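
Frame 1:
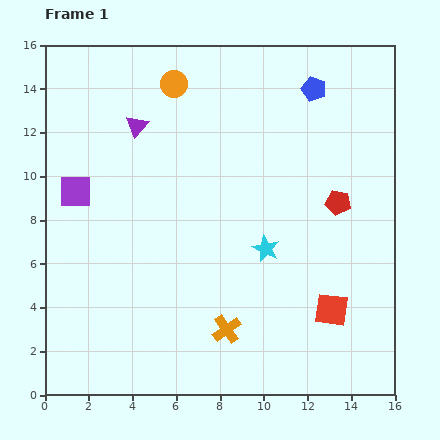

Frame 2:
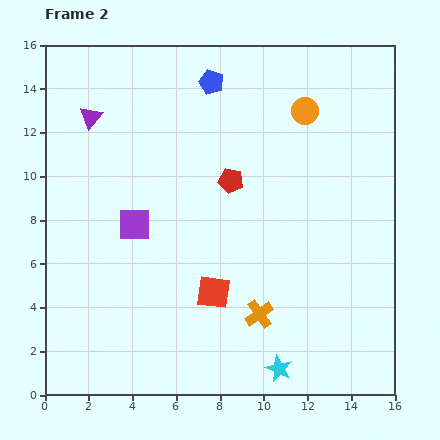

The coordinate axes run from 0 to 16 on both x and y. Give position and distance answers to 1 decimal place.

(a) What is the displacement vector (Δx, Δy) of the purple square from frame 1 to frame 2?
(2.7, -1.5)

The purple square was at (1.4, 9.3) in frame 1 and (4.1, 7.8) in frame 2.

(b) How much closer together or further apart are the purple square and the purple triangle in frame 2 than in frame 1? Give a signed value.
+1.2

Distance in frame 1: 4.1. Distance in frame 2: 5.3.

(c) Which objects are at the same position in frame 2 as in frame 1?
none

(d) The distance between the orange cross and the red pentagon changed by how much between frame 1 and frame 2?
-1.5

Distance in frame 1: 7.7. Distance in frame 2: 6.2.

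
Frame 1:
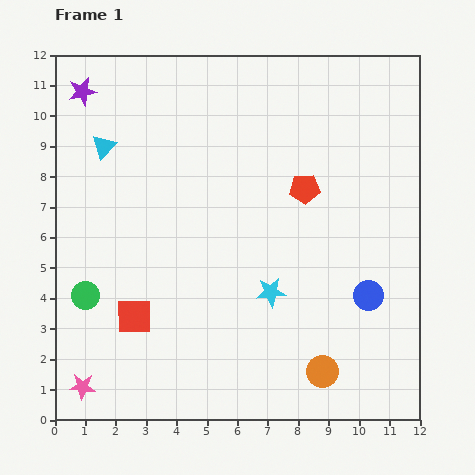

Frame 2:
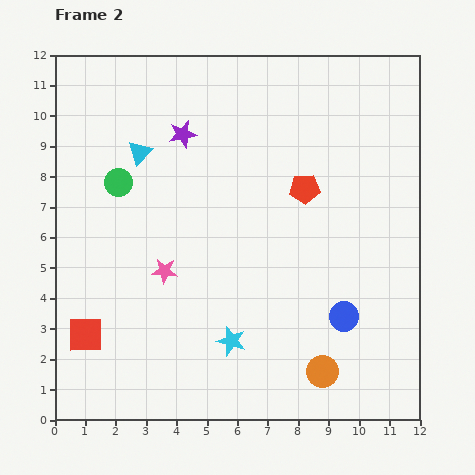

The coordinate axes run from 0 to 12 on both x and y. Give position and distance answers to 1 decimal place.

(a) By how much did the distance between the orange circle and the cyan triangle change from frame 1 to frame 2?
-0.9

Distance in frame 1: 10.3. Distance in frame 2: 9.4.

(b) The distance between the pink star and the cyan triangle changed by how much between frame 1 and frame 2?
-3.9

Distance in frame 1: 7.9. Distance in frame 2: 4.0.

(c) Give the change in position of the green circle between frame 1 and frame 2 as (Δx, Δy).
(1.1, 3.7)

The green circle was at (1.0, 4.1) in frame 1 and (2.1, 7.8) in frame 2.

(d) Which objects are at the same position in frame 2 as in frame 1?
the orange circle, the red pentagon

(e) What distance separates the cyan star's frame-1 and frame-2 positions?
2.1

The cyan star moved from (7.1, 4.2) to (5.8, 2.6), a distance of √(1.3² + 1.6²) ≈ 2.1.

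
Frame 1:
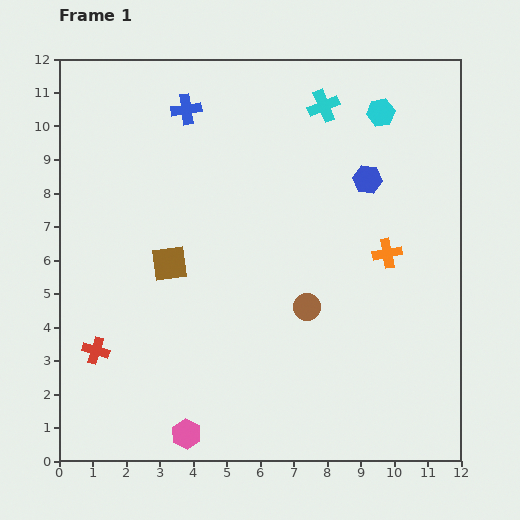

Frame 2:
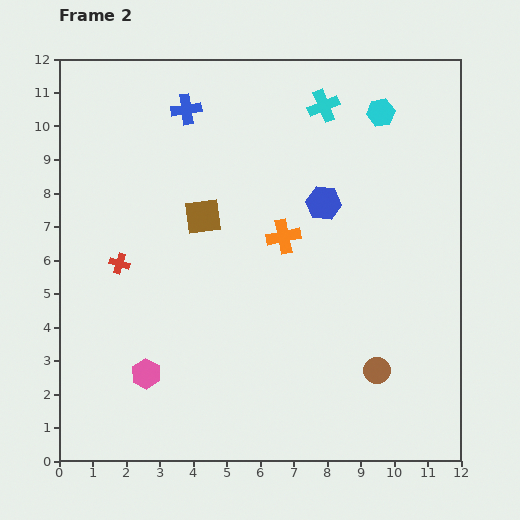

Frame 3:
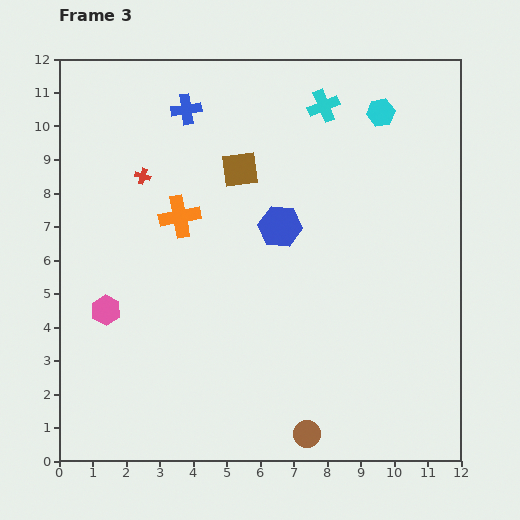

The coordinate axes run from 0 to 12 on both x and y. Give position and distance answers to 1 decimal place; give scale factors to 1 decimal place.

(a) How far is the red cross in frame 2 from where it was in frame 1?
2.7

The red cross moved from (1.1, 3.3) to (1.8, 5.9), a distance of √(0.7² + 2.6²) ≈ 2.7.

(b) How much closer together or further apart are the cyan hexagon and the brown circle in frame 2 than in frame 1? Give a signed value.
+1.5

Distance in frame 1: 6.2. Distance in frame 2: 7.7.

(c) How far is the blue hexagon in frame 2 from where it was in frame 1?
1.5

The blue hexagon moved from (9.2, 8.4) to (7.9, 7.7), a distance of √(1.3² + 0.7²) ≈ 1.5.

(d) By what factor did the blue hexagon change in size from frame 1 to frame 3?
1.5×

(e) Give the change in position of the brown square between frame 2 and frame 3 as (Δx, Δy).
(1.1, 1.4)

The brown square was at (4.3, 7.3) in frame 2 and (5.4, 8.7) in frame 3.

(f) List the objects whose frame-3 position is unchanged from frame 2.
the cyan hexagon, the blue cross, the cyan cross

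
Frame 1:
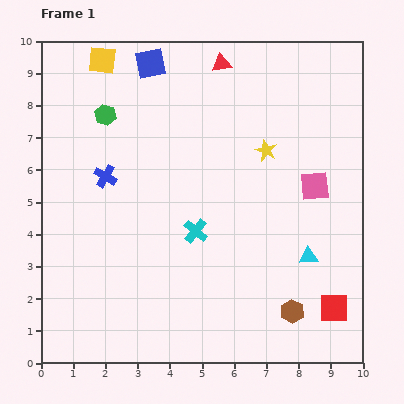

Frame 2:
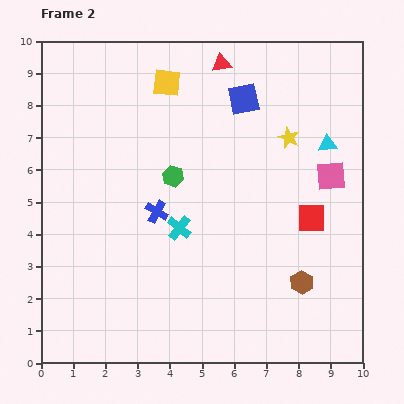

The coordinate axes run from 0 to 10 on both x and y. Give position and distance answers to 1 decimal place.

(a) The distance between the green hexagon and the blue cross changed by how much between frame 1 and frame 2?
-0.7

Distance in frame 1: 1.9. Distance in frame 2: 1.2.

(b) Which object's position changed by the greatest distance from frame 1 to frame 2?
the cyan triangle

(moved 3.6; next 3.1)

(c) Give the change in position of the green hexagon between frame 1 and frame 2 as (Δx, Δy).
(2.1, -1.9)

The green hexagon was at (2.0, 7.7) in frame 1 and (4.1, 5.8) in frame 2.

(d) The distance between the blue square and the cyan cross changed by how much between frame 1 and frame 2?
-0.9

Distance in frame 1: 5.4. Distance in frame 2: 4.5.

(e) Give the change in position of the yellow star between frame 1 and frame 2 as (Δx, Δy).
(0.7, 0.4)

The yellow star was at (7.0, 6.6) in frame 1 and (7.7, 7.0) in frame 2.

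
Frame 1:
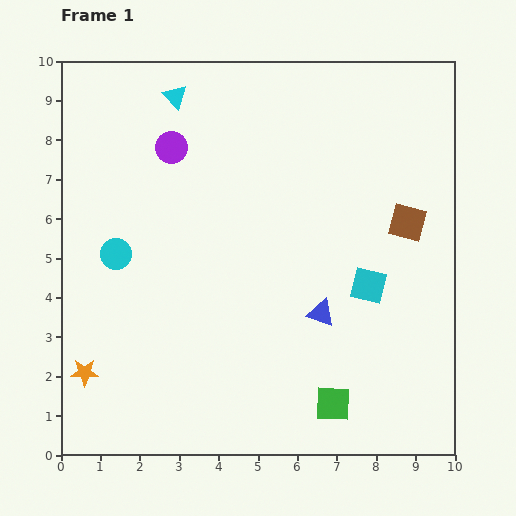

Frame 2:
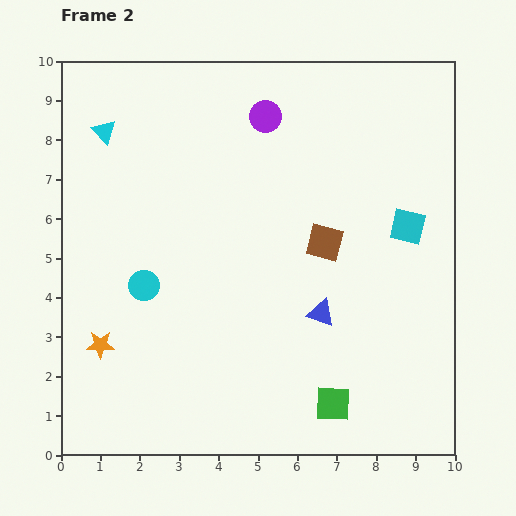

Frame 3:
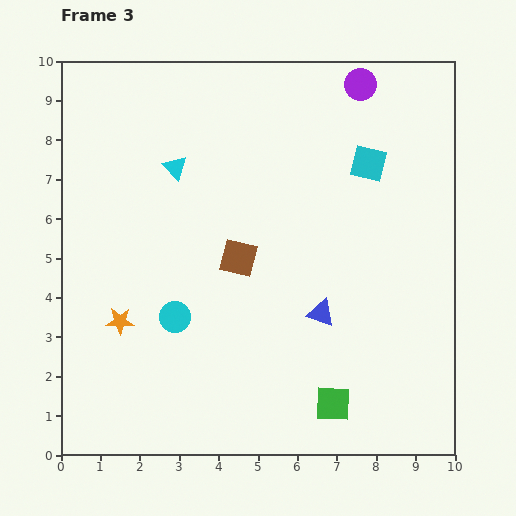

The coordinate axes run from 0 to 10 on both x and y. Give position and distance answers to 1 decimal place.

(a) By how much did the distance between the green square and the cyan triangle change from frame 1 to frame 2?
+0.2

Distance in frame 1: 8.8. Distance in frame 2: 9.0.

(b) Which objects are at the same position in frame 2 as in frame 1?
the green square, the blue triangle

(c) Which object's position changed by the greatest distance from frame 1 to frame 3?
the purple circle

(moved 5.1; next 4.4)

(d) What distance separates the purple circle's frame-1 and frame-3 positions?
5.1

The purple circle moved from (2.8, 7.8) to (7.6, 9.4), a distance of √(4.8² + 1.6²) ≈ 5.1.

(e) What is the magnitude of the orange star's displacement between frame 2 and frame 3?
0.8

The orange star moved from (1.0, 2.8) to (1.5, 3.4), a distance of √(0.5² + 0.6²) ≈ 0.8.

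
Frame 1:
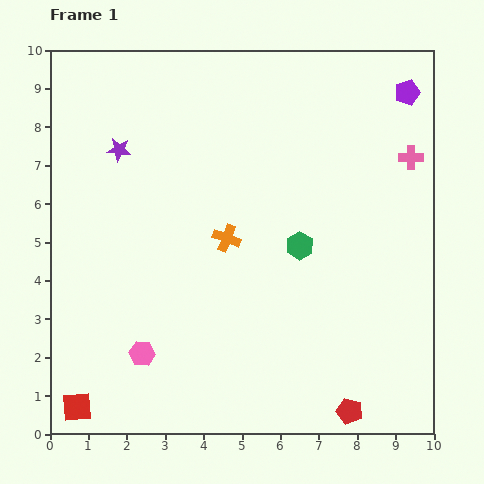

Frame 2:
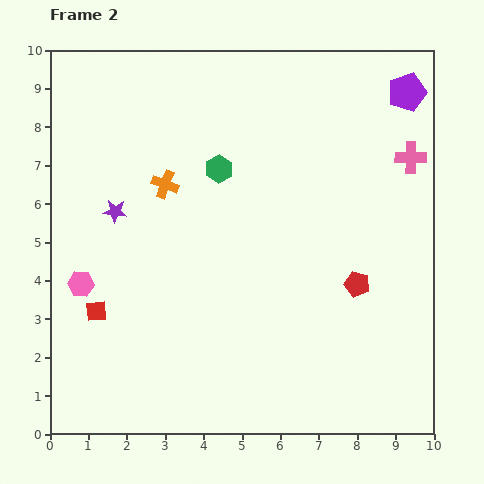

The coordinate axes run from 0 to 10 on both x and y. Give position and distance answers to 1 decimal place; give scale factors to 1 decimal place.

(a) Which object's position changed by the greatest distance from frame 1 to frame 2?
the red pentagon

(moved 3.3; next 2.9)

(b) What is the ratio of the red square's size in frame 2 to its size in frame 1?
0.7×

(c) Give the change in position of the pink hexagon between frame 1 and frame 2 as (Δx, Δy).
(-1.6, 1.8)

The pink hexagon was at (2.4, 2.1) in frame 1 and (0.8, 3.9) in frame 2.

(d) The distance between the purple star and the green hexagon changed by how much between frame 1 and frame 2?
-2.4

Distance in frame 1: 5.3. Distance in frame 2: 2.9.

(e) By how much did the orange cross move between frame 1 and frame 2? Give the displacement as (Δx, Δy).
(-1.6, 1.4)

The orange cross was at (4.6, 5.1) in frame 1 and (3.0, 6.5) in frame 2.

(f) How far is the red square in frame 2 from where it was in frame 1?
2.5

The red square moved from (0.7, 0.7) to (1.2, 3.2), a distance of √(0.5² + 2.5²) ≈ 2.5.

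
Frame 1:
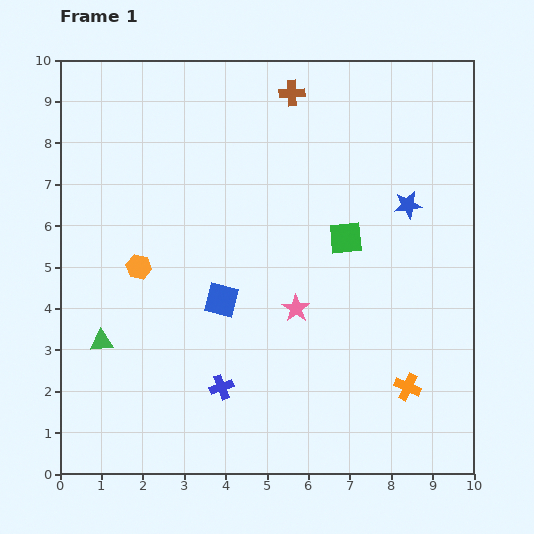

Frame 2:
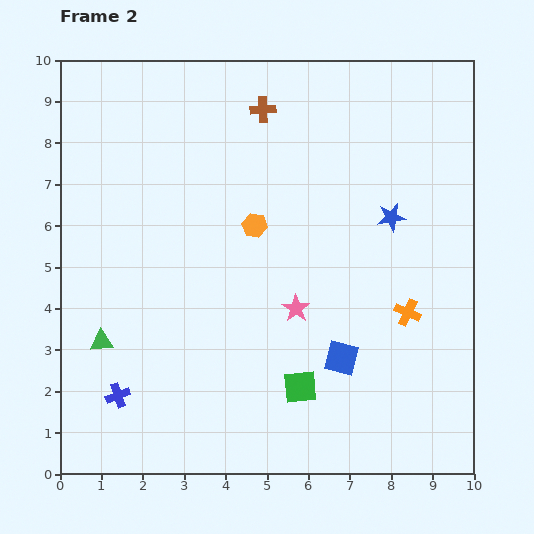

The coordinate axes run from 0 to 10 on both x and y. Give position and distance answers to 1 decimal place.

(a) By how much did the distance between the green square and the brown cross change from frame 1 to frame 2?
+3.1

Distance in frame 1: 3.7. Distance in frame 2: 6.8.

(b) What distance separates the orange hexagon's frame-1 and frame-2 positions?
3.0

The orange hexagon moved from (1.9, 5.0) to (4.7, 6.0), a distance of √(2.8² + 1.0²) ≈ 3.0.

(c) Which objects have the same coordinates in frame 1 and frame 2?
the green triangle, the pink star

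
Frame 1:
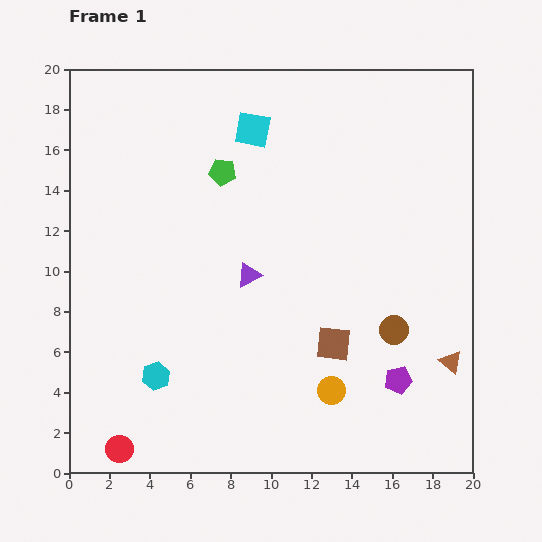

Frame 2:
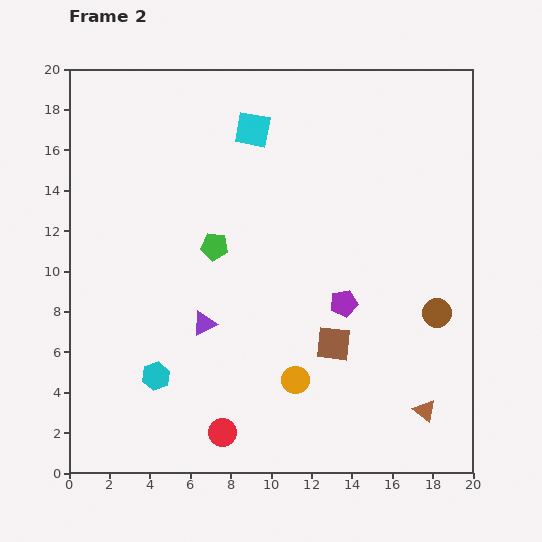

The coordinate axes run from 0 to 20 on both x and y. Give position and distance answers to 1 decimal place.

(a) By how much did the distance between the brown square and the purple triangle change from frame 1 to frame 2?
+1.1

Distance in frame 1: 5.4. Distance in frame 2: 6.5.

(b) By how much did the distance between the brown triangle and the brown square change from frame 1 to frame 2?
-0.3

Distance in frame 1: 5.9. Distance in frame 2: 5.6.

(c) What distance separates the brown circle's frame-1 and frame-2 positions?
2.2

The brown circle moved from (16.1, 7.1) to (18.2, 7.9), a distance of √(2.1² + 0.8²) ≈ 2.2.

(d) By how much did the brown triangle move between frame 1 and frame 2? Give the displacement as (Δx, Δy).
(-1.3, -2.4)

The brown triangle was at (18.9, 5.5) in frame 1 and (17.6, 3.1) in frame 2.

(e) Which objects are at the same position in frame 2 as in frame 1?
the brown square, the cyan hexagon, the cyan square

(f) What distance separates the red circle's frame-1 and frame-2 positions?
5.2

The red circle moved from (2.5, 1.2) to (7.6, 2.0), a distance of √(5.1² + 0.8²) ≈ 5.2.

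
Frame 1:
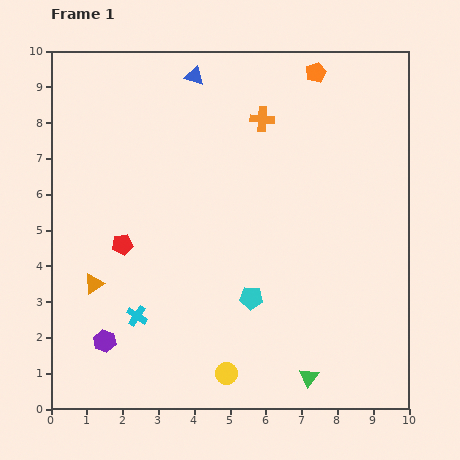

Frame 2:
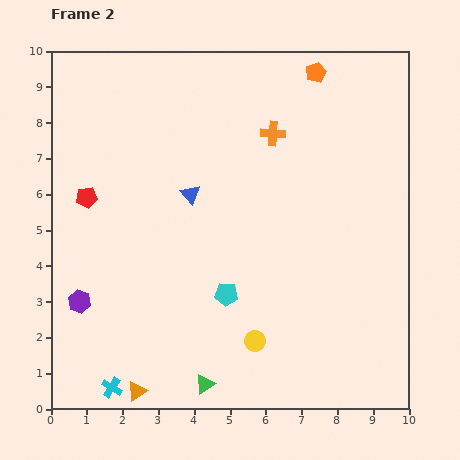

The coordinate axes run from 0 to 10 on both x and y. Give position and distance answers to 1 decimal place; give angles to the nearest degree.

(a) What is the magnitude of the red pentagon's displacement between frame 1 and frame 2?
1.6

The red pentagon moved from (2.0, 4.6) to (1.0, 5.9), a distance of √(1.0² + 1.3²) ≈ 1.6.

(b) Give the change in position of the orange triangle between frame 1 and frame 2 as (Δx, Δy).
(1.2, -3.0)

The orange triangle was at (1.2, 3.5) in frame 1 and (2.4, 0.5) in frame 2.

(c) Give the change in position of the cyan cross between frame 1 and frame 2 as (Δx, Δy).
(-0.7, -2.0)

The cyan cross was at (2.4, 2.6) in frame 1 and (1.7, 0.6) in frame 2.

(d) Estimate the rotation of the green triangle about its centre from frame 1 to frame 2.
22° clockwise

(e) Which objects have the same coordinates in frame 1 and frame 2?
the orange pentagon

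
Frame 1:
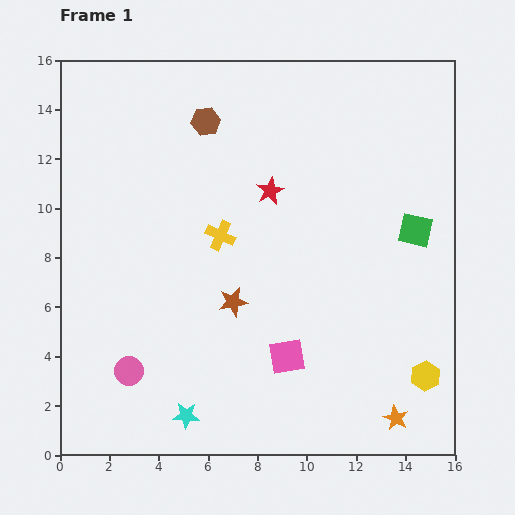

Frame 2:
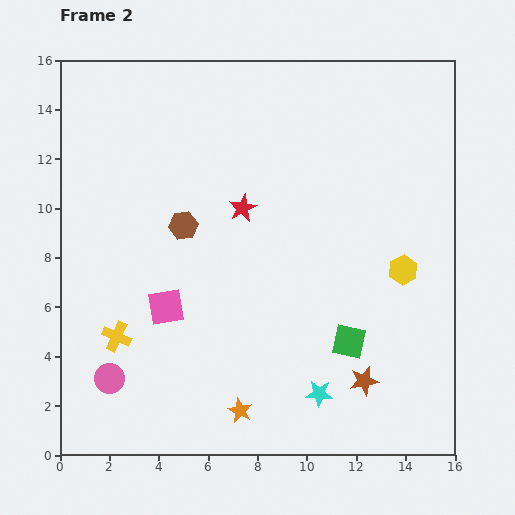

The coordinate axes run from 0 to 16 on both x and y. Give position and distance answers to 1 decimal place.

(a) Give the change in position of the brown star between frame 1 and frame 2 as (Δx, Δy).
(5.3, -3.2)

The brown star was at (7.0, 6.2) in frame 1 and (12.3, 3.0) in frame 2.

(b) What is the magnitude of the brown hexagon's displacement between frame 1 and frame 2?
4.3

The brown hexagon moved from (5.9, 13.5) to (5.0, 9.3), a distance of √(0.9² + 4.2²) ≈ 4.3.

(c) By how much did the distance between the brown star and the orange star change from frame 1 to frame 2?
-3.0

Distance in frame 1: 8.1. Distance in frame 2: 5.1.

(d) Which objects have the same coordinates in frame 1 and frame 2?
none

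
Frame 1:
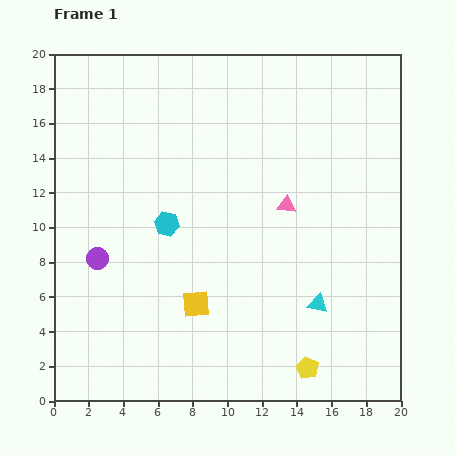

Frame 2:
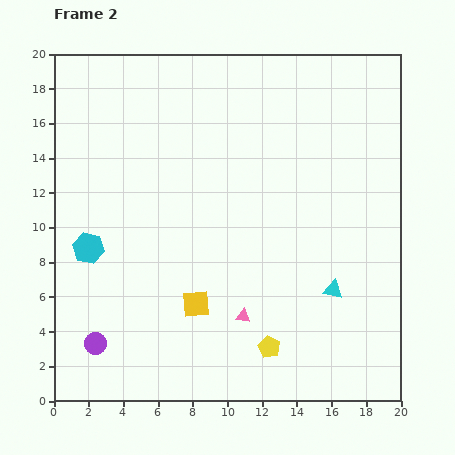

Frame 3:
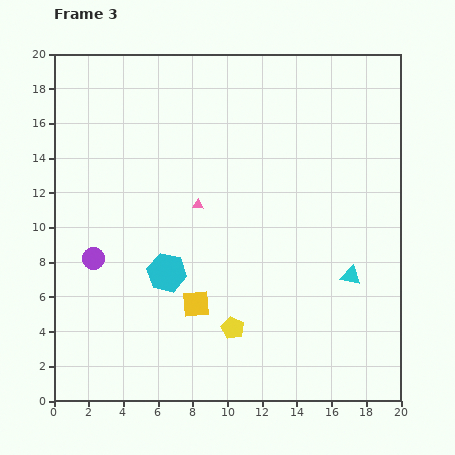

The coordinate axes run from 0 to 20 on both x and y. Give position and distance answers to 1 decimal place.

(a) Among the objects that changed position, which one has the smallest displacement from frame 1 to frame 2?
the cyan triangle

(moved 1.2)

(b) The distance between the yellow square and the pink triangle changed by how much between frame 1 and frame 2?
-4.9

Distance in frame 1: 7.7. Distance in frame 2: 2.8.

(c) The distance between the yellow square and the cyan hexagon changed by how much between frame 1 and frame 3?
-2.4

Distance in frame 1: 4.9. Distance in frame 3: 2.5.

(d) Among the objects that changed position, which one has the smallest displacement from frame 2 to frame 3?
the cyan triangle

(moved 1.3)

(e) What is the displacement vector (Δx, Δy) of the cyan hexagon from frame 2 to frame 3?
(4.5, -1.4)

The cyan hexagon was at (2.0, 8.8) in frame 2 and (6.5, 7.4) in frame 3.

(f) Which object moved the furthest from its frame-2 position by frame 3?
the pink triangle

(moved 6.9; next 4.9)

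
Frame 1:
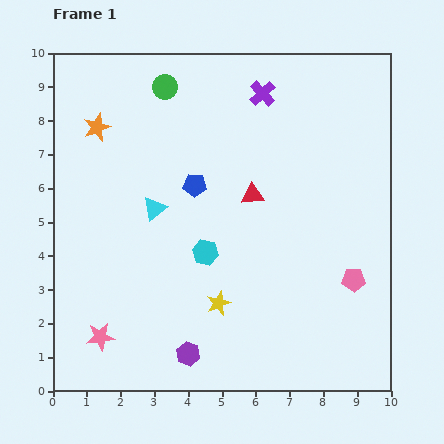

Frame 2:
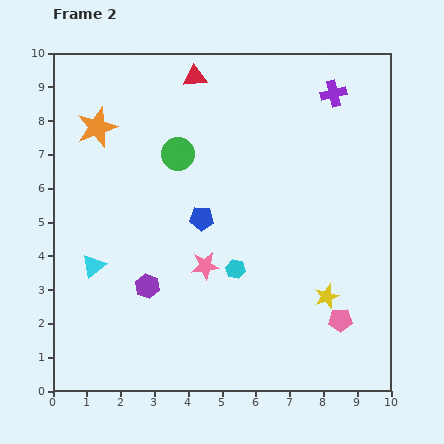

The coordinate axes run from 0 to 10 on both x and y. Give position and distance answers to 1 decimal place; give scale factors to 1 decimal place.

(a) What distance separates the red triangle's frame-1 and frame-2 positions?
3.9

The red triangle moved from (5.9, 5.8) to (4.2, 9.3), a distance of √(1.7² + 3.5²) ≈ 3.9.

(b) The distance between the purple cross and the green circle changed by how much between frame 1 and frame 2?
+2.0

Distance in frame 1: 2.9. Distance in frame 2: 4.9.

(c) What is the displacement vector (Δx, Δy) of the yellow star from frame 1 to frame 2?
(3.2, 0.2)

The yellow star was at (4.9, 2.6) in frame 1 and (8.1, 2.8) in frame 2.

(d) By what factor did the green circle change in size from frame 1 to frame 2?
1.3×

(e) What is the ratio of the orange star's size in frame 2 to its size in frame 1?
1.5×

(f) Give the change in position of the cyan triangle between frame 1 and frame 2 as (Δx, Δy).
(-1.8, -1.7)

The cyan triangle was at (3.0, 5.4) in frame 1 and (1.2, 3.7) in frame 2.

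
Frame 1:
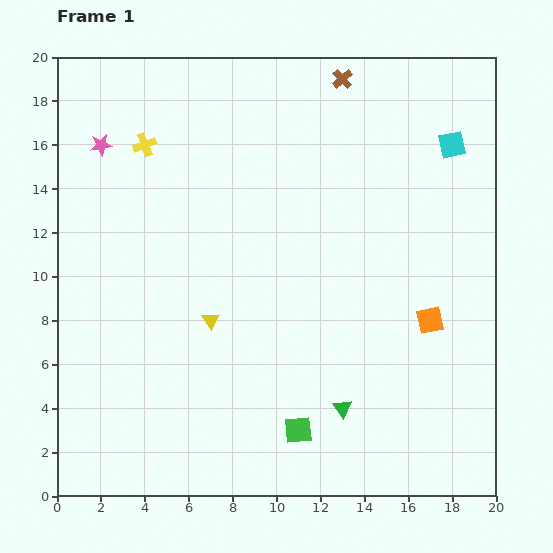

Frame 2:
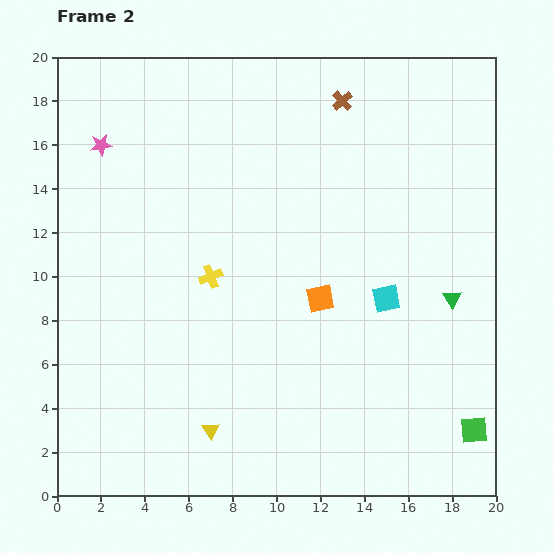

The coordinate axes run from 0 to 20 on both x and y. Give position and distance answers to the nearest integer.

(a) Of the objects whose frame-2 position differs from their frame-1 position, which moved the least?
the brown cross

(moved 1)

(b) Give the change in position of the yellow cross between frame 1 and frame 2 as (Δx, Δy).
(3, -6)

The yellow cross was at (4, 16) in frame 1 and (7, 10) in frame 2.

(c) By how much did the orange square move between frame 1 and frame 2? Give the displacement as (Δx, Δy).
(-5, 1)

The orange square was at (17, 8) in frame 1 and (12, 9) in frame 2.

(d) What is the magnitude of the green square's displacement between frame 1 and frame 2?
8

The green square moved from (11, 3) to (19, 3), a distance of √(8² + 0²) ≈ 8.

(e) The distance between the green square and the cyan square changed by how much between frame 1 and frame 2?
-8

Distance in frame 1: 15. Distance in frame 2: 7.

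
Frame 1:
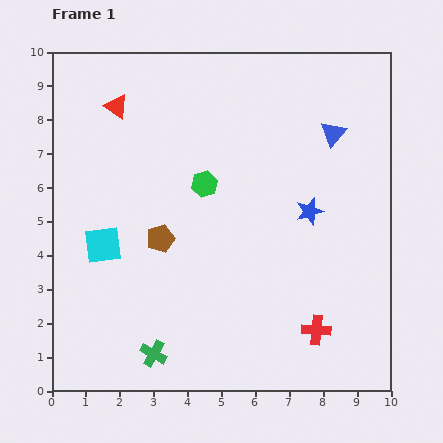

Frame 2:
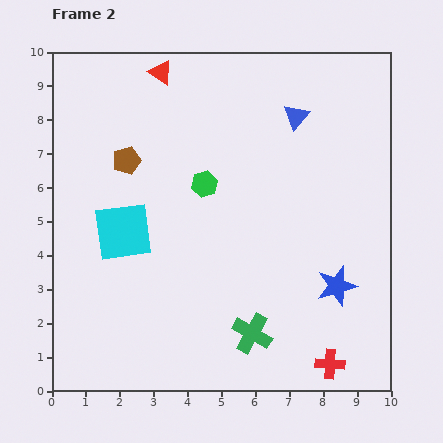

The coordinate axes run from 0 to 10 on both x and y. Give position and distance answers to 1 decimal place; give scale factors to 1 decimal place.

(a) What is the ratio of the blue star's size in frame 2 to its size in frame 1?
1.4×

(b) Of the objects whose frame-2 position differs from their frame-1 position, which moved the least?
the cyan square

(moved 0.7)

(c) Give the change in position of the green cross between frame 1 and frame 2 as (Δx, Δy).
(2.9, 0.6)

The green cross was at (3.0, 1.1) in frame 1 and (5.9, 1.7) in frame 2.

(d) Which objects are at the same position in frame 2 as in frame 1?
the green hexagon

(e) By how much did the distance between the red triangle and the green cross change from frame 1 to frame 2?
+0.8

Distance in frame 1: 7.4. Distance in frame 2: 8.2.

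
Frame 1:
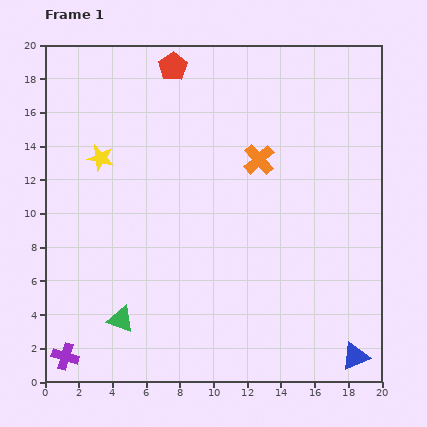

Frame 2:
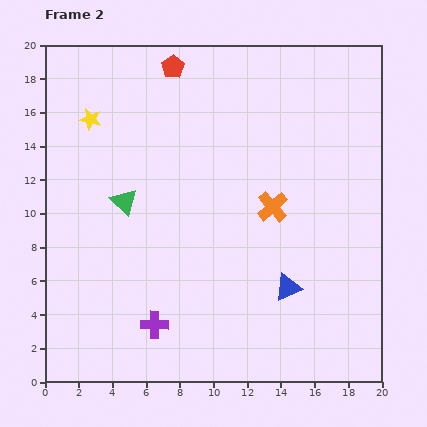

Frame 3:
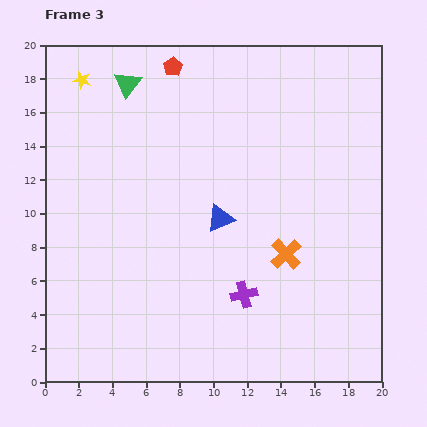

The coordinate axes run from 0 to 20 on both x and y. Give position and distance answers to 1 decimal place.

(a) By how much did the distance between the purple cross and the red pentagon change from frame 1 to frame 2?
-3.1

Distance in frame 1: 18.4. Distance in frame 2: 15.3.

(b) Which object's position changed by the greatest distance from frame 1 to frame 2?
the green triangle

(moved 7.0; next 5.7)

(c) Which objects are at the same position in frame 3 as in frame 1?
the red pentagon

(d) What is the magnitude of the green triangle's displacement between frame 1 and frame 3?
14.0

The green triangle moved from (4.5, 3.7) to (4.9, 17.7), a distance of √(0.4² + 14.0²) ≈ 14.0.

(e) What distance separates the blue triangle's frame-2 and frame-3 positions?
5.7

The blue triangle moved from (14.4, 5.6) to (10.4, 9.7), a distance of √(4.0² + 4.1²) ≈ 5.7.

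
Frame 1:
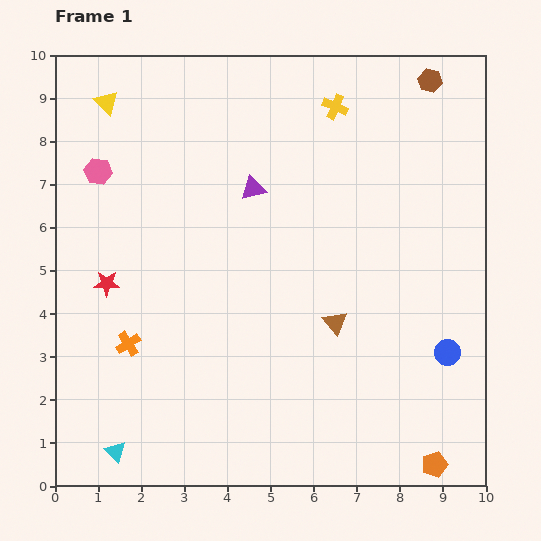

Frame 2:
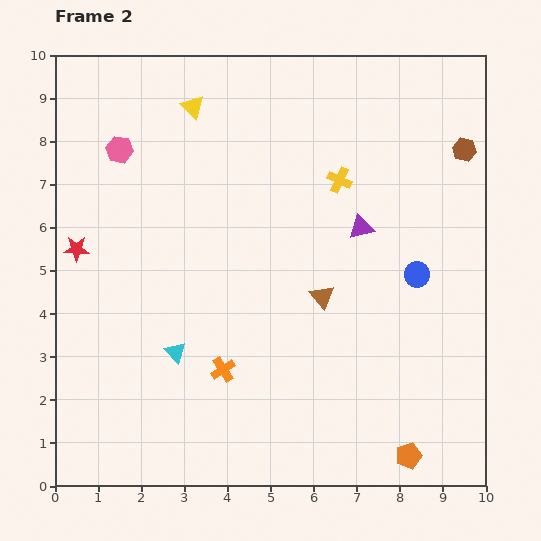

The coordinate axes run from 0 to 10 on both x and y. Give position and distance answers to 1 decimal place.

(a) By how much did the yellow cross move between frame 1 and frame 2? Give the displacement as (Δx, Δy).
(0.1, -1.7)

The yellow cross was at (6.5, 8.8) in frame 1 and (6.6, 7.1) in frame 2.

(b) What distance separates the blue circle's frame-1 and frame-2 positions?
1.9

The blue circle moved from (9.1, 3.1) to (8.4, 4.9), a distance of √(0.7² + 1.8²) ≈ 1.9.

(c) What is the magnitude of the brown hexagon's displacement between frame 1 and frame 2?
1.8

The brown hexagon moved from (8.7, 9.4) to (9.5, 7.8), a distance of √(0.8² + 1.6²) ≈ 1.8.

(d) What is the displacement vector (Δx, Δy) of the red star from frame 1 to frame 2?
(-0.7, 0.8)

The red star was at (1.2, 4.7) in frame 1 and (0.5, 5.5) in frame 2.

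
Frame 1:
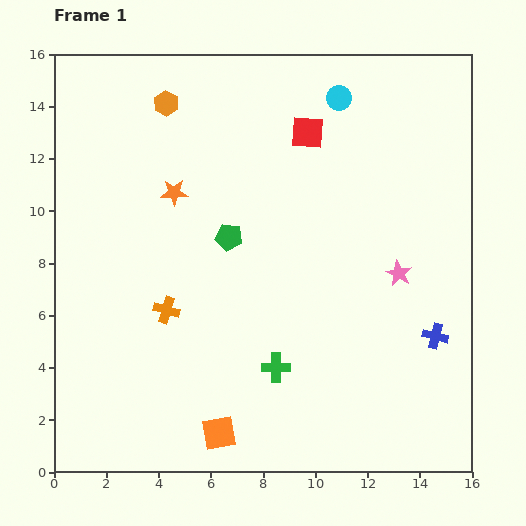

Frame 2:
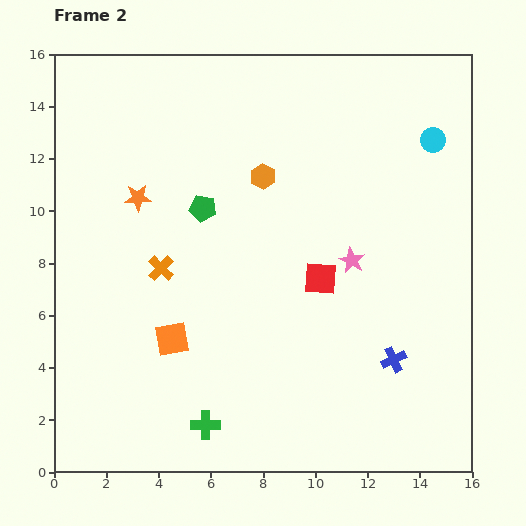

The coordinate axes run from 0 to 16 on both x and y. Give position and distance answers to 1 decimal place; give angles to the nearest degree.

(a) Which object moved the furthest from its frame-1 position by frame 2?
the red square

(moved 5.6; next 4.6)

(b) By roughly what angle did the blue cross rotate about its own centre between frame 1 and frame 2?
39° counter-clockwise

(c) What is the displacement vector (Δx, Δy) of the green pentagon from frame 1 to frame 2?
(-1.0, 1.1)

The green pentagon was at (6.7, 9.0) in frame 1 and (5.7, 10.1) in frame 2.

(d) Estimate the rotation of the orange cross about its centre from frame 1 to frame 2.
27° clockwise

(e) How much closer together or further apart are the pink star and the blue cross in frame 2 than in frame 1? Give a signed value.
+1.3

Distance in frame 1: 2.8. Distance in frame 2: 4.1.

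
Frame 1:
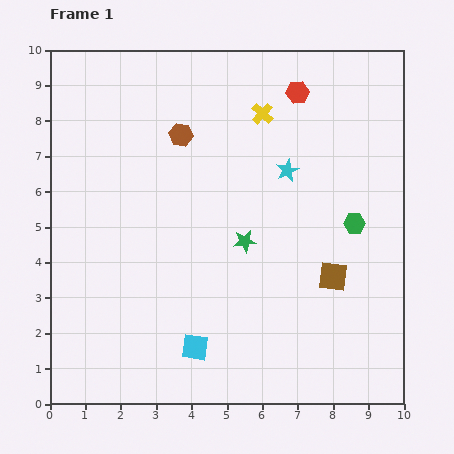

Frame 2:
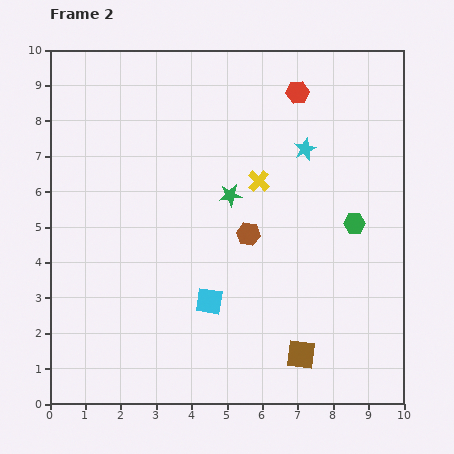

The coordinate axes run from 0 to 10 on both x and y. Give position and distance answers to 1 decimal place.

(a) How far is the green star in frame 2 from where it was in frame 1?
1.4

The green star moved from (5.5, 4.6) to (5.1, 5.9), a distance of √(0.4² + 1.3²) ≈ 1.4.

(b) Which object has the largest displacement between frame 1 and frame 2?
the brown hexagon

(moved 3.4; next 2.4)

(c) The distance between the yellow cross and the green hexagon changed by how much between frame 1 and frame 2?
-1.0

Distance in frame 1: 4.0. Distance in frame 2: 3.0.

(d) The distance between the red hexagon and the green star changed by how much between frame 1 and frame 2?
-1.0

Distance in frame 1: 4.5. Distance in frame 2: 3.5.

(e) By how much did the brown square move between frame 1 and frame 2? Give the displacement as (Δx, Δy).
(-0.9, -2.2)

The brown square was at (8.0, 3.6) in frame 1 and (7.1, 1.4) in frame 2.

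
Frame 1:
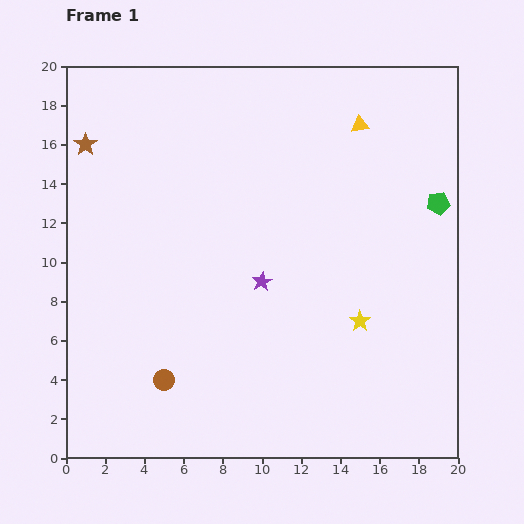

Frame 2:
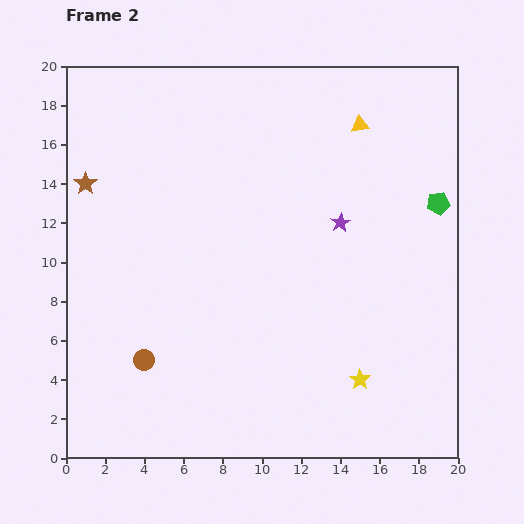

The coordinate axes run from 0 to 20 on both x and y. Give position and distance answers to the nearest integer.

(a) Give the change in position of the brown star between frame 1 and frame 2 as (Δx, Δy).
(0, -2)

The brown star was at (1, 16) in frame 1 and (1, 14) in frame 2.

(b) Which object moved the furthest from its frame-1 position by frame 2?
the purple star

(moved 5; next 3)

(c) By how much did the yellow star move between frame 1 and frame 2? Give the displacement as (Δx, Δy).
(0, -3)

The yellow star was at (15, 7) in frame 1 and (15, 4) in frame 2.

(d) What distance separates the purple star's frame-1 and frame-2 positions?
5

The purple star moved from (10, 9) to (14, 12), a distance of √(4² + 3²) ≈ 5.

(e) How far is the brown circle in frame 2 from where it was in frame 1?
1

The brown circle moved from (5, 4) to (4, 5), a distance of √(1² + 1²) ≈ 1.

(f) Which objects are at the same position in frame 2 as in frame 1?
the green pentagon, the yellow triangle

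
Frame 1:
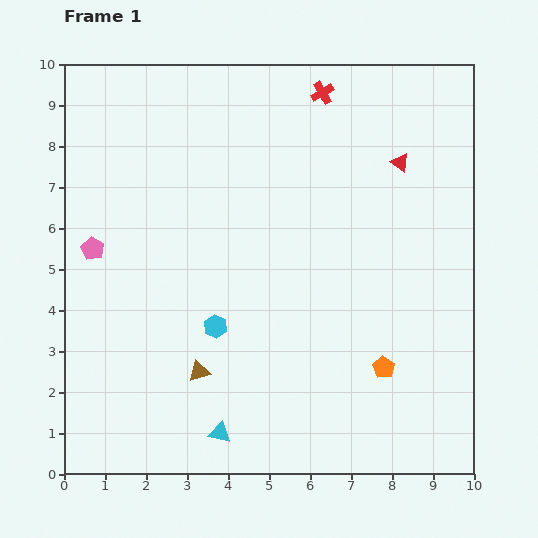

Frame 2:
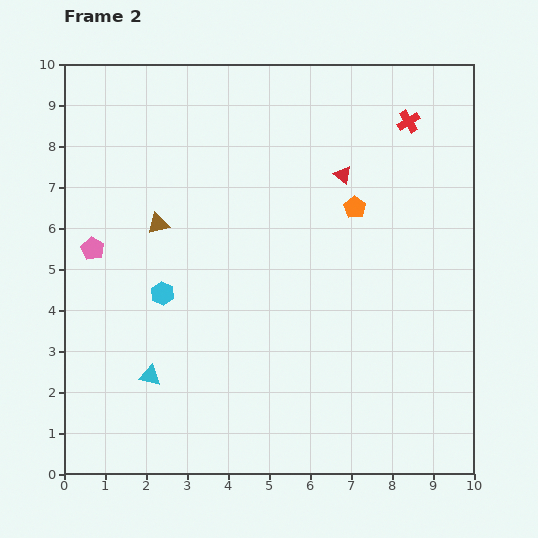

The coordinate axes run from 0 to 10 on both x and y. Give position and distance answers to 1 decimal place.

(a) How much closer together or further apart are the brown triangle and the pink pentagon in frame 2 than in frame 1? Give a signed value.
-2.3

Distance in frame 1: 4.0. Distance in frame 2: 1.7.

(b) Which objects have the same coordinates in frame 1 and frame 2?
the pink pentagon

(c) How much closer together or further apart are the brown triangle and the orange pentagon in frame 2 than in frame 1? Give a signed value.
+0.3

Distance in frame 1: 4.5. Distance in frame 2: 4.8.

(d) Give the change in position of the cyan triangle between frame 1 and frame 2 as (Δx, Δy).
(-1.7, 1.4)

The cyan triangle was at (3.8, 1.0) in frame 1 and (2.1, 2.4) in frame 2.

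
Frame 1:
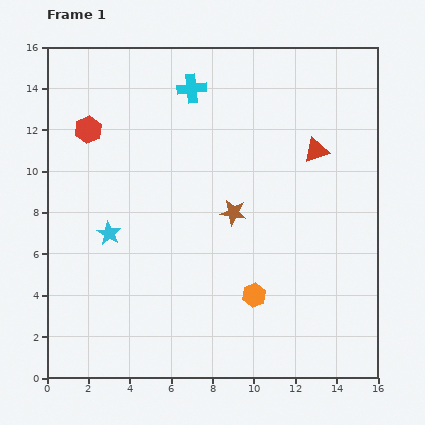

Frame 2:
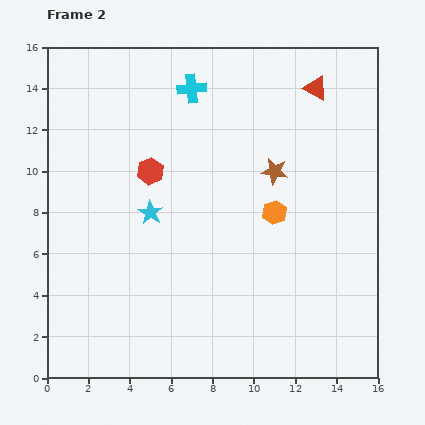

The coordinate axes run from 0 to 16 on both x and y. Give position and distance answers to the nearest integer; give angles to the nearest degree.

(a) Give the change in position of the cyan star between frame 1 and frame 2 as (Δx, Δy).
(2, 1)

The cyan star was at (3, 7) in frame 1 and (5, 8) in frame 2.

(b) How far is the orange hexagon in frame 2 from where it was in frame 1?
4

The orange hexagon moved from (10, 4) to (11, 8), a distance of √(1² + 4²) ≈ 4.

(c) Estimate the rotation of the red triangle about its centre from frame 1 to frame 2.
47° clockwise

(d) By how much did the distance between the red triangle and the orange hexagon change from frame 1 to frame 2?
-2

Distance in frame 1: 8. Distance in frame 2: 6.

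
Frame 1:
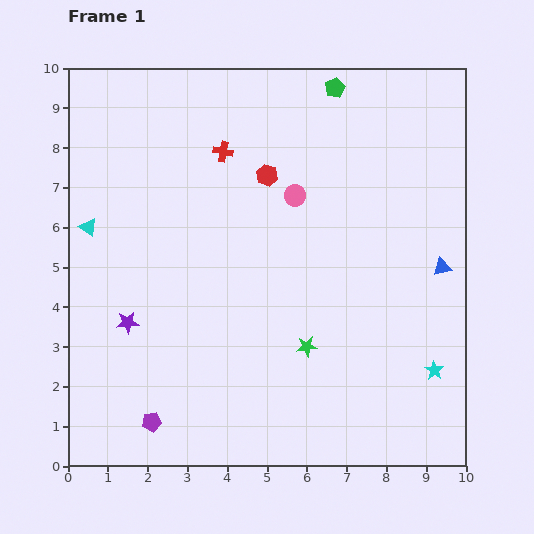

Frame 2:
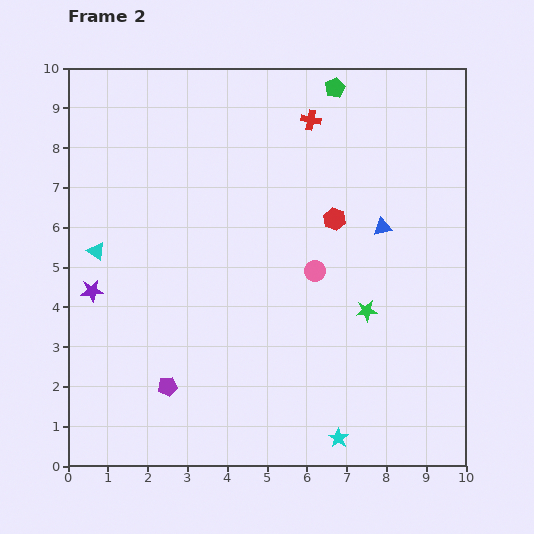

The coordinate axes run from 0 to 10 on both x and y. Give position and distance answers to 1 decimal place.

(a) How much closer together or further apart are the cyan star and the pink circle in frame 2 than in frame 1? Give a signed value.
-1.4

Distance in frame 1: 5.6. Distance in frame 2: 4.2.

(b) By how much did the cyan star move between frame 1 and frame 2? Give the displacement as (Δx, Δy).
(-2.4, -1.7)

The cyan star was at (9.2, 2.4) in frame 1 and (6.8, 0.7) in frame 2.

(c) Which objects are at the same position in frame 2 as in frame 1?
the green pentagon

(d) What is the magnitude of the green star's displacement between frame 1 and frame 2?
1.7

The green star moved from (6.0, 3.0) to (7.5, 3.9), a distance of √(1.5² + 0.9²) ≈ 1.7.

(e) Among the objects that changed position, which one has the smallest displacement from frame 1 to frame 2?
the cyan triangle

(moved 0.6)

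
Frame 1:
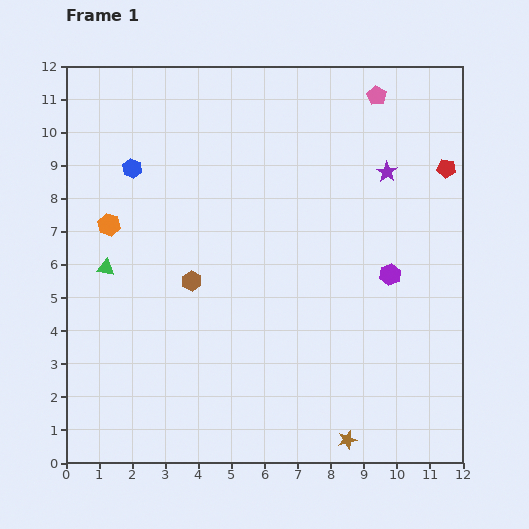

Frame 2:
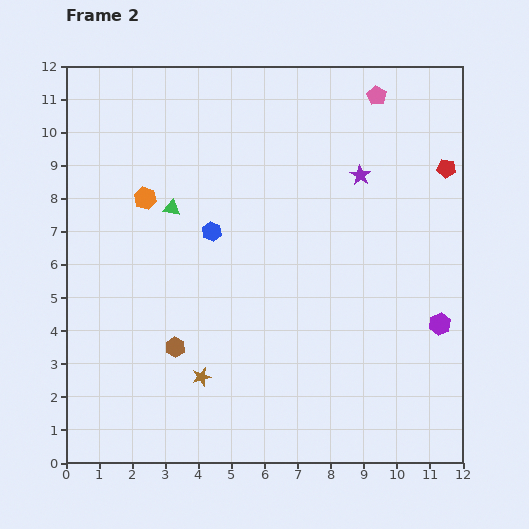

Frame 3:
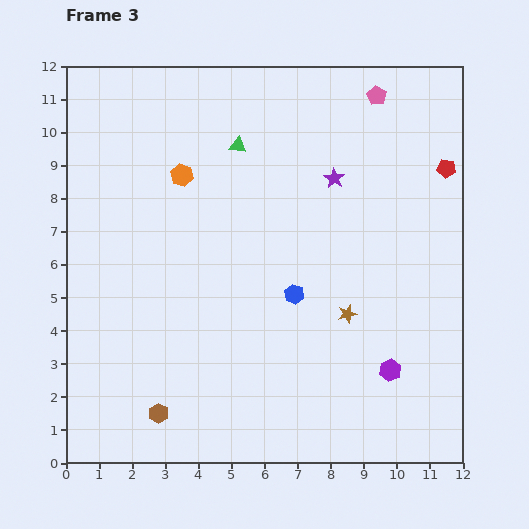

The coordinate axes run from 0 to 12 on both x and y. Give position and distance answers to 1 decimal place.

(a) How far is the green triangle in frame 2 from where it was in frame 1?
2.7

The green triangle moved from (1.2, 5.9) to (3.2, 7.7), a distance of √(2.0² + 1.8²) ≈ 2.7.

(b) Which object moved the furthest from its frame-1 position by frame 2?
the brown star

(moved 4.8; next 3.1)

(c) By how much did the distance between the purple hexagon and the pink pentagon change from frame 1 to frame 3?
+2.9

Distance in frame 1: 5.4. Distance in frame 3: 8.3.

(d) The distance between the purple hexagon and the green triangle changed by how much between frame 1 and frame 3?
-0.4

Distance in frame 1: 8.6. Distance in frame 3: 8.2.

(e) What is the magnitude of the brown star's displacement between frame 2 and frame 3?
4.8

The brown star moved from (4.1, 2.6) to (8.5, 4.5), a distance of √(4.4² + 1.9²) ≈ 4.8.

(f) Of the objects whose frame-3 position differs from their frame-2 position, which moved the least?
the purple star

(moved 0.8)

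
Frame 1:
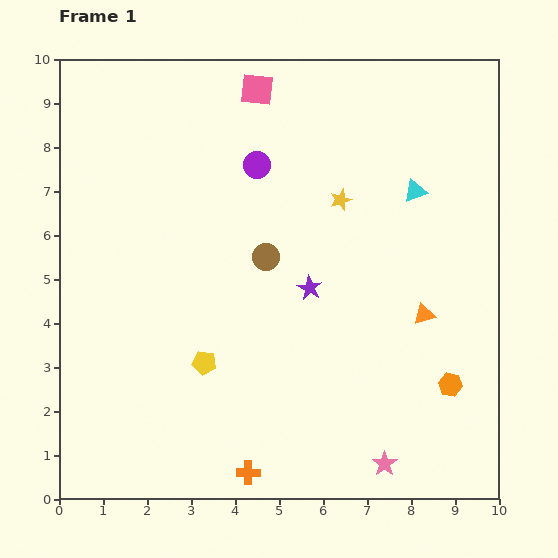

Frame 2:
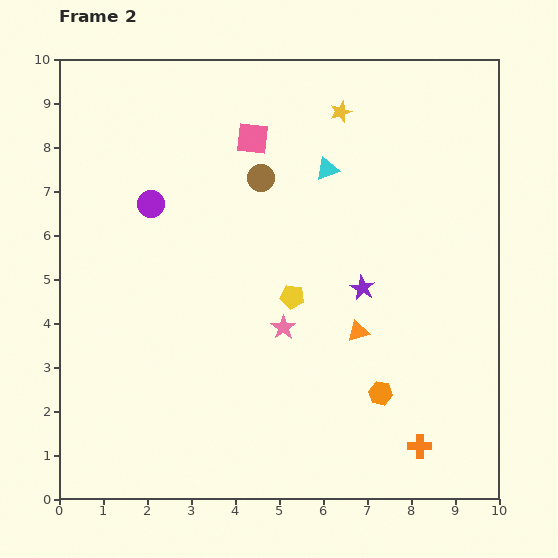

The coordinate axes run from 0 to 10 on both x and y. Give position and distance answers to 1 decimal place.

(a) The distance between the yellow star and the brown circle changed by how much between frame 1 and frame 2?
+0.2

Distance in frame 1: 2.1. Distance in frame 2: 2.3.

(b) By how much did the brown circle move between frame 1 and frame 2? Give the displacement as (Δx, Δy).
(-0.1, 1.8)

The brown circle was at (4.7, 5.5) in frame 1 and (4.6, 7.3) in frame 2.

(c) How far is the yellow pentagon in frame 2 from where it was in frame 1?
2.5

The yellow pentagon moved from (3.3, 3.1) to (5.3, 4.6), a distance of √(2.0² + 1.5²) ≈ 2.5.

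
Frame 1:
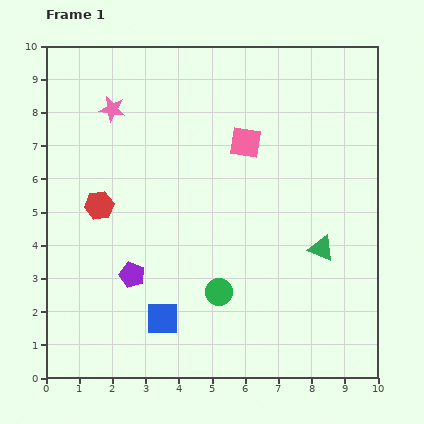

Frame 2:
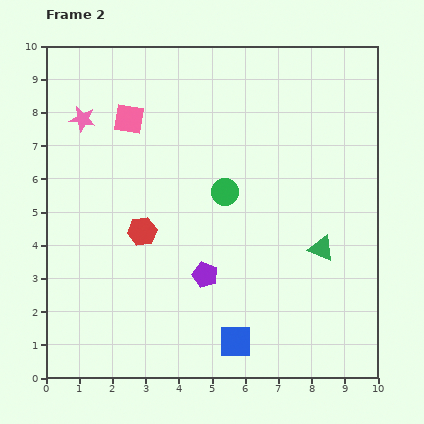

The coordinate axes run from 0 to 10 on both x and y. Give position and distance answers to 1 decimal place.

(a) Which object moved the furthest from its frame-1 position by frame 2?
the pink square

(moved 3.6; next 3.0)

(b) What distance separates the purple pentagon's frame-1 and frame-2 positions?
2.2

The purple pentagon moved from (2.6, 3.1) to (4.8, 3.1), a distance of √(2.2² + 0.0²) ≈ 2.2.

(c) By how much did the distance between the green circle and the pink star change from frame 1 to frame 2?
-1.6

Distance in frame 1: 6.4. Distance in frame 2: 4.8.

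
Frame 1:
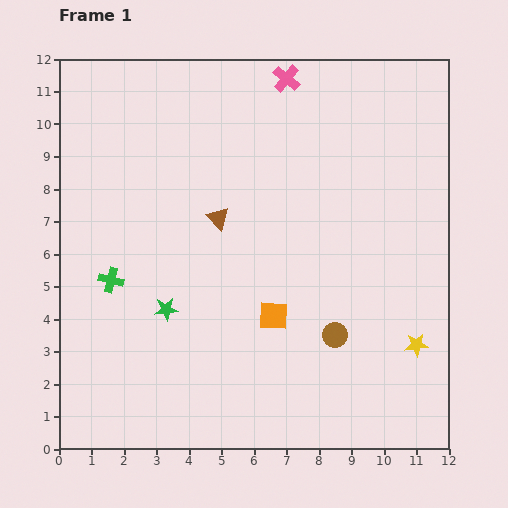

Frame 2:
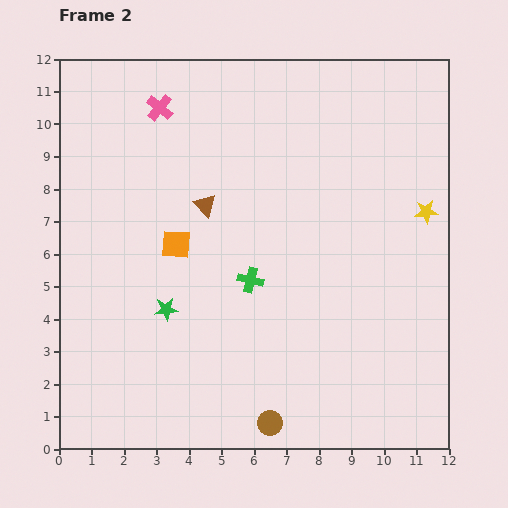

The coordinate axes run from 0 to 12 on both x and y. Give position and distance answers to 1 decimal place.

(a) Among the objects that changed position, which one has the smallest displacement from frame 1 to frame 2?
the brown triangle

(moved 0.6)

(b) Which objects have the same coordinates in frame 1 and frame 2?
the green star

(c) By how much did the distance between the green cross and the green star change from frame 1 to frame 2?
+0.9

Distance in frame 1: 1.9. Distance in frame 2: 2.8.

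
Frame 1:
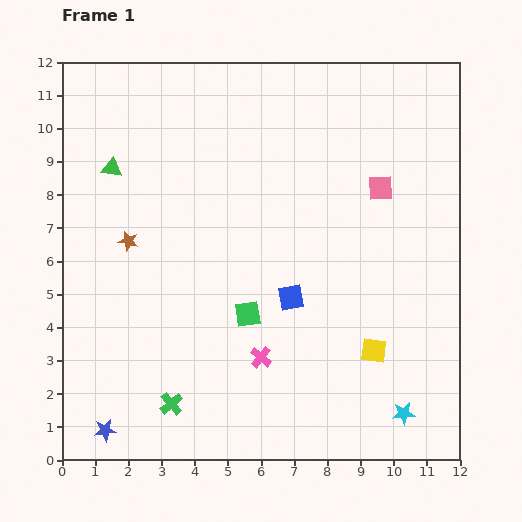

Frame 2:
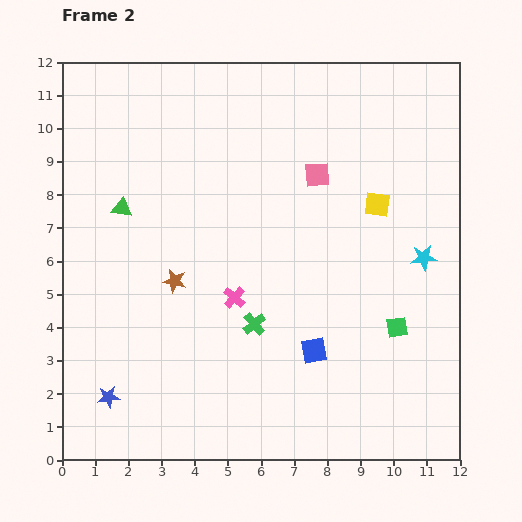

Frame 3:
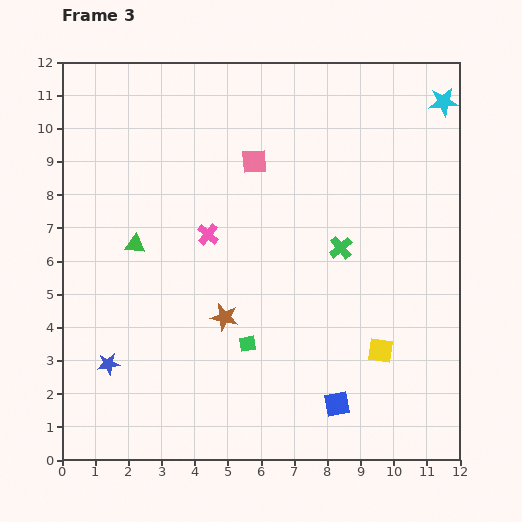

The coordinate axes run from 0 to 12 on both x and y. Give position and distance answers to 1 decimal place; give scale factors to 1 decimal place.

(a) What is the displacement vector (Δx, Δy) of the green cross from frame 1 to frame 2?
(2.5, 2.4)

The green cross was at (3.3, 1.7) in frame 1 and (5.8, 4.1) in frame 2.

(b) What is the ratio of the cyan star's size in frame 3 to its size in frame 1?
1.3×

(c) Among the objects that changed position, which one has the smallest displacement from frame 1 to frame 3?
the yellow square

(moved 0.2)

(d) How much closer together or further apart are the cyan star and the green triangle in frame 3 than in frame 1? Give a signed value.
-1.3

Distance in frame 1: 11.5. Distance in frame 3: 10.2.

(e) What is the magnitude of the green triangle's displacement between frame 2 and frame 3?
1.2

The green triangle moved from (1.8, 7.6) to (2.2, 6.5), a distance of √(0.4² + 1.1²) ≈ 1.2.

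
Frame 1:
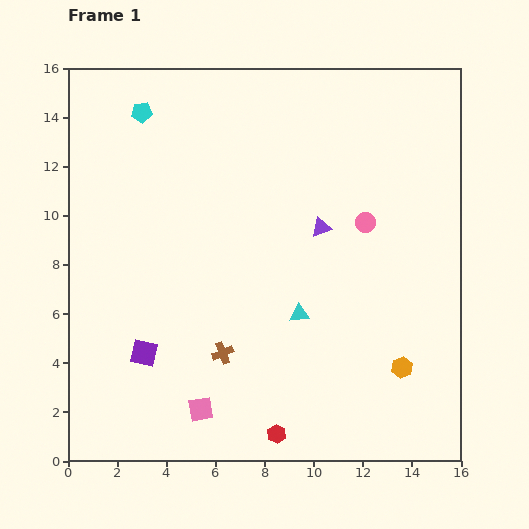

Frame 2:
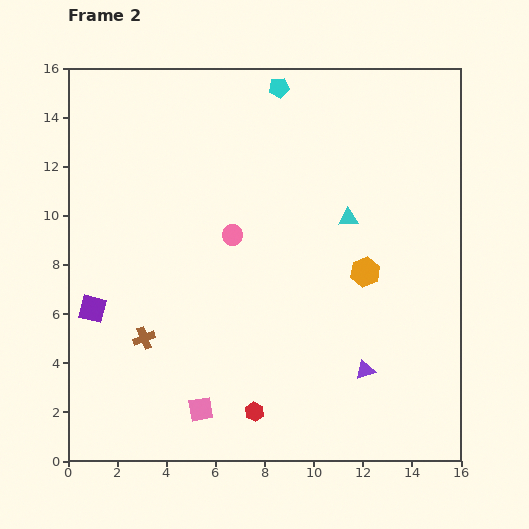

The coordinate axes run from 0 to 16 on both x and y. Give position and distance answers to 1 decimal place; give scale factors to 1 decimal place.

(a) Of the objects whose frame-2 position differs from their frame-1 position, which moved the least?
the red hexagon

(moved 1.3)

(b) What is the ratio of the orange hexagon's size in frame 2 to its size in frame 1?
1.4×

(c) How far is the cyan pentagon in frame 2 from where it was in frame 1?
5.7

The cyan pentagon moved from (3.0, 14.2) to (8.6, 15.2), a distance of √(5.6² + 1.0²) ≈ 5.7.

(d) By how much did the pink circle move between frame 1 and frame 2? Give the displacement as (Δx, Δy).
(-5.4, -0.5)

The pink circle was at (12.1, 9.7) in frame 1 and (6.7, 9.2) in frame 2.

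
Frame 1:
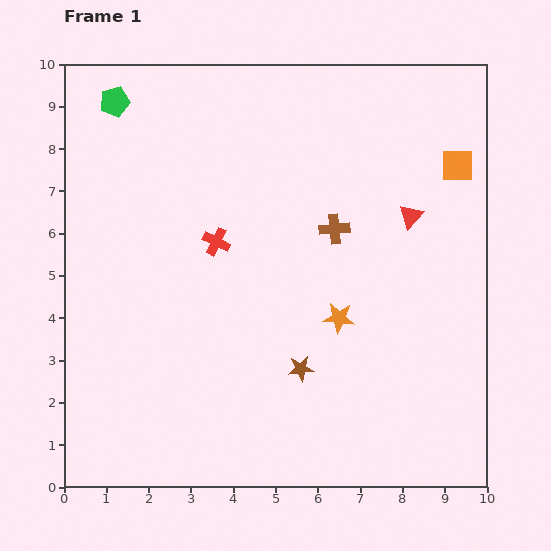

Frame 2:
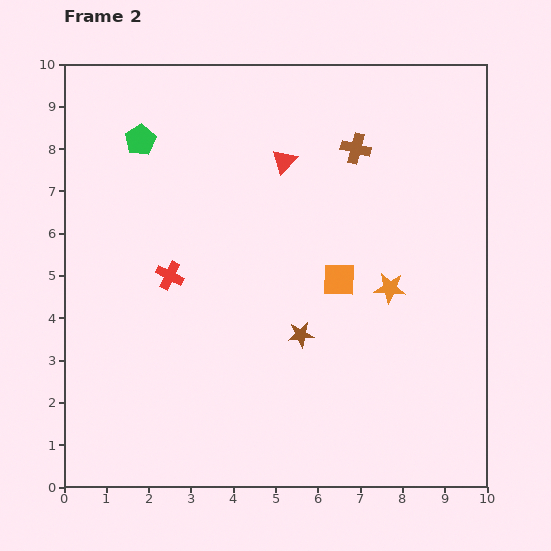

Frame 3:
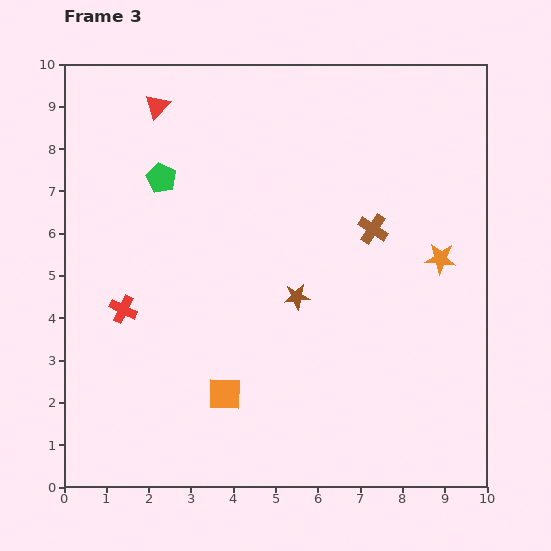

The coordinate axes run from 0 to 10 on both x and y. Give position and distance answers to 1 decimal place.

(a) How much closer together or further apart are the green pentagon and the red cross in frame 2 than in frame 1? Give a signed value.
-0.8

Distance in frame 1: 4.1. Distance in frame 2: 3.3.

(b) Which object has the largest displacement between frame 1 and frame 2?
the orange square

(moved 3.9; next 3.3)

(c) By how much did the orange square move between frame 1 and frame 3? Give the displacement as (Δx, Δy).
(-5.5, -5.4)

The orange square was at (9.3, 7.6) in frame 1 and (3.8, 2.2) in frame 3.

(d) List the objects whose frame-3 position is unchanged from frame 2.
none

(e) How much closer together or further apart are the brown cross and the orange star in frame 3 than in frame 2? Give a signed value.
-1.7

Distance in frame 2: 3.4. Distance in frame 3: 1.7.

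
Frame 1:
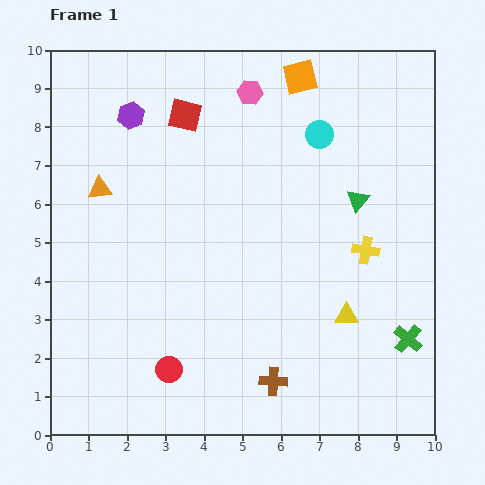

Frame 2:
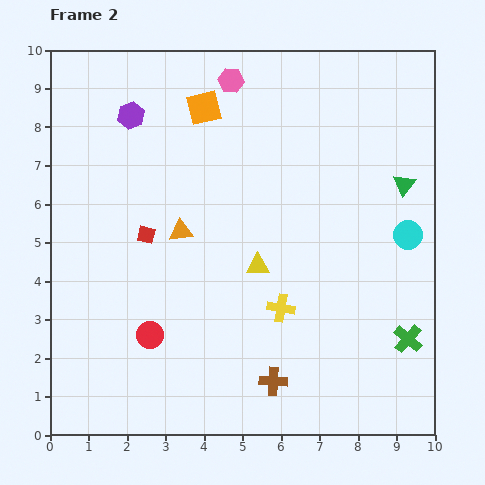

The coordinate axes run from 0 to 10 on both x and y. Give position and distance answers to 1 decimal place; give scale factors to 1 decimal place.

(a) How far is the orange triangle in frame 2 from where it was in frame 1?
2.4

The orange triangle moved from (1.3, 6.4) to (3.4, 5.3), a distance of √(2.1² + 1.1²) ≈ 2.4.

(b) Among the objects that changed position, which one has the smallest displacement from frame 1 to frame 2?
the pink hexagon

(moved 0.6)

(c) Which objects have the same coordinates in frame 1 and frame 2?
the brown cross, the purple hexagon, the green cross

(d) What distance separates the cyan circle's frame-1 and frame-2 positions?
3.5

The cyan circle moved from (7.0, 7.8) to (9.3, 5.2), a distance of √(2.3² + 2.6²) ≈ 3.5.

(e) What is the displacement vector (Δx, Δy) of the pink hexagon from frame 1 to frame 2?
(-0.5, 0.3)

The pink hexagon was at (5.2, 8.9) in frame 1 and (4.7, 9.2) in frame 2.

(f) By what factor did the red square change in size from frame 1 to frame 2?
0.6×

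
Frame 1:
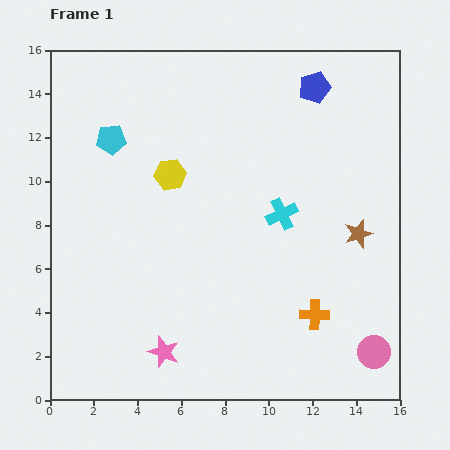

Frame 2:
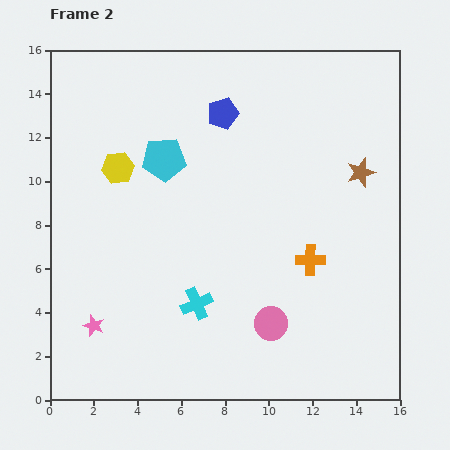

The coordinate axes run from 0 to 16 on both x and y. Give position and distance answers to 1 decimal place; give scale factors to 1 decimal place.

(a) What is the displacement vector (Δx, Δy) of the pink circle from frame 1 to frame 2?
(-4.7, 1.3)

The pink circle was at (14.8, 2.2) in frame 1 and (10.1, 3.5) in frame 2.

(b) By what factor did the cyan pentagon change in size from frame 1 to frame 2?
1.4×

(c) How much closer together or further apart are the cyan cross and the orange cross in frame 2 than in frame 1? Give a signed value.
+0.8

Distance in frame 1: 4.8. Distance in frame 2: 5.6.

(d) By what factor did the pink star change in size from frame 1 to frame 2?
0.7×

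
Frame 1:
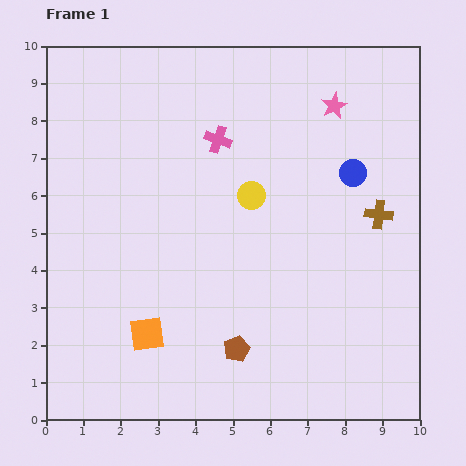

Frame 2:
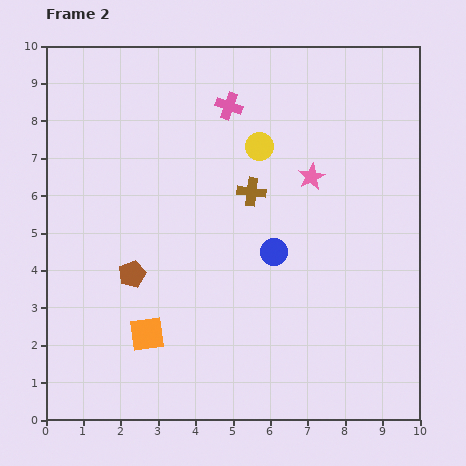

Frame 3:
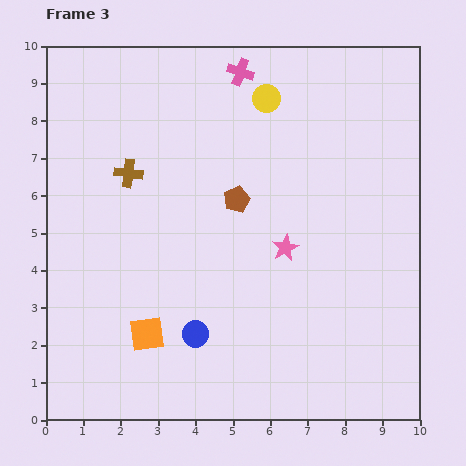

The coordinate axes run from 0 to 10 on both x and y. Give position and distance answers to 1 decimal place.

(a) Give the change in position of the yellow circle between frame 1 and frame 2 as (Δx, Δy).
(0.2, 1.3)

The yellow circle was at (5.5, 6.0) in frame 1 and (5.7, 7.3) in frame 2.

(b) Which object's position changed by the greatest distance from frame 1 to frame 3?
the brown cross

(moved 6.8; next 6.0)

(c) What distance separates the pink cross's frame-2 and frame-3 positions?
0.9

The pink cross moved from (4.9, 8.4) to (5.2, 9.3), a distance of √(0.3² + 0.9²) ≈ 0.9.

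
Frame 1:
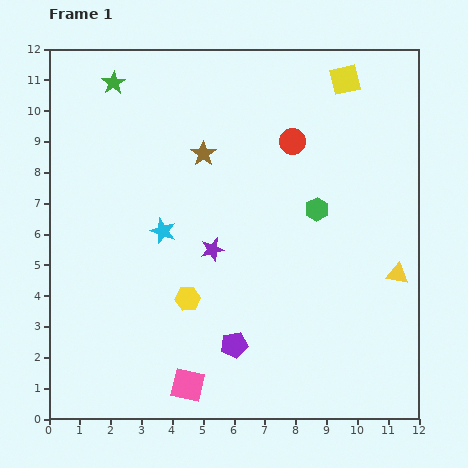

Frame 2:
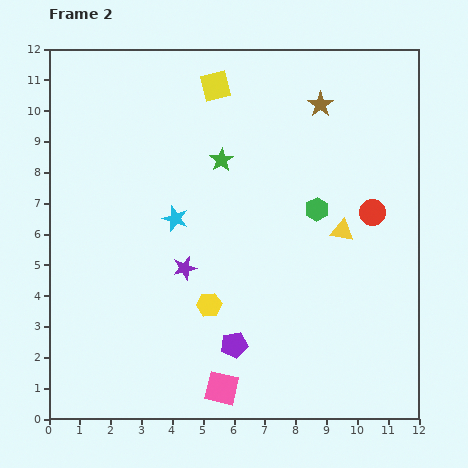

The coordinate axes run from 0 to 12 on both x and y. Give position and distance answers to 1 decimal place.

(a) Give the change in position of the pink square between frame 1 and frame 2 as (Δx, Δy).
(1.1, -0.1)

The pink square was at (4.5, 1.1) in frame 1 and (5.6, 1.0) in frame 2.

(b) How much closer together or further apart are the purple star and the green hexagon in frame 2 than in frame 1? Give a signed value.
+1.1

Distance in frame 1: 3.6. Distance in frame 2: 4.7.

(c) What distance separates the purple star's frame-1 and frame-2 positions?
1.1

The purple star moved from (5.3, 5.5) to (4.4, 4.9), a distance of √(0.9² + 0.6²) ≈ 1.1.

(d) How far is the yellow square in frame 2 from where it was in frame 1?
4.2

The yellow square moved from (9.6, 11.0) to (5.4, 10.8), a distance of √(4.2² + 0.2²) ≈ 4.2.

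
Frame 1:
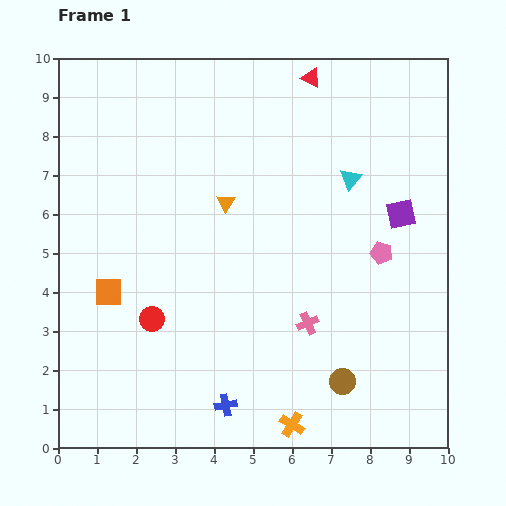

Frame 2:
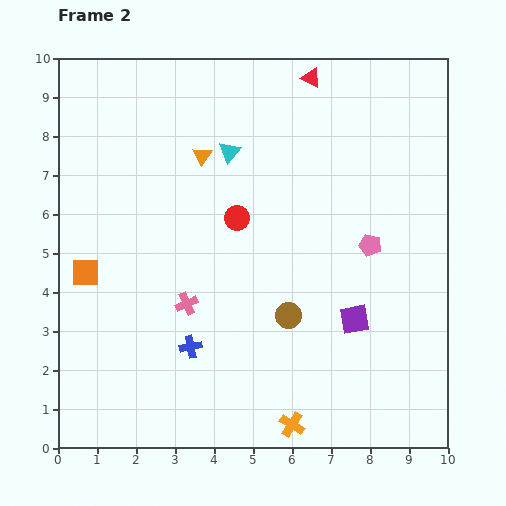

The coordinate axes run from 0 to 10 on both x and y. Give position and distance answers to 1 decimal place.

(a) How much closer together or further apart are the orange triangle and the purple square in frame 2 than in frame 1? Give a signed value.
+1.2

Distance in frame 1: 4.5. Distance in frame 2: 5.7.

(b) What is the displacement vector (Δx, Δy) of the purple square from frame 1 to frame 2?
(-1.2, -2.7)

The purple square was at (8.8, 6.0) in frame 1 and (7.6, 3.3) in frame 2.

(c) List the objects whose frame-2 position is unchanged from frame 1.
the orange cross, the red triangle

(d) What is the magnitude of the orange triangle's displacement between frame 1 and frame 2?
1.3

The orange triangle moved from (4.3, 6.3) to (3.7, 7.5), a distance of √(0.6² + 1.2²) ≈ 1.3.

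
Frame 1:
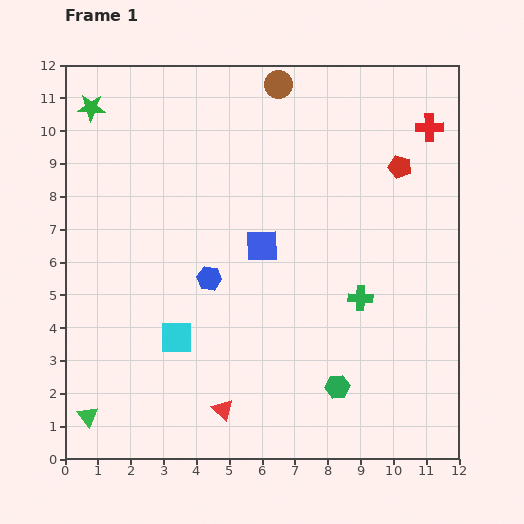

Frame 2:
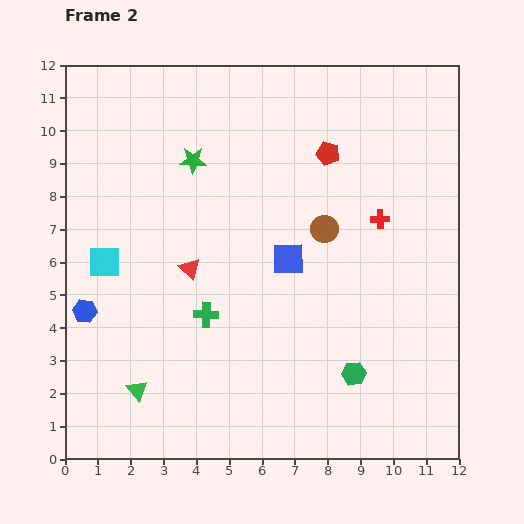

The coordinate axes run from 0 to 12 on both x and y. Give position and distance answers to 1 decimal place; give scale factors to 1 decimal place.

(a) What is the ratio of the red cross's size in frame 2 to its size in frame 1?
0.7×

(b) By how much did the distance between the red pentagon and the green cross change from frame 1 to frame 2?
+1.9

Distance in frame 1: 4.2. Distance in frame 2: 6.1.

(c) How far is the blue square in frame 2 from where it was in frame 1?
0.9

The blue square moved from (6.0, 6.5) to (6.8, 6.1), a distance of √(0.8² + 0.4²) ≈ 0.9.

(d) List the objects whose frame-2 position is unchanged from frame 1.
none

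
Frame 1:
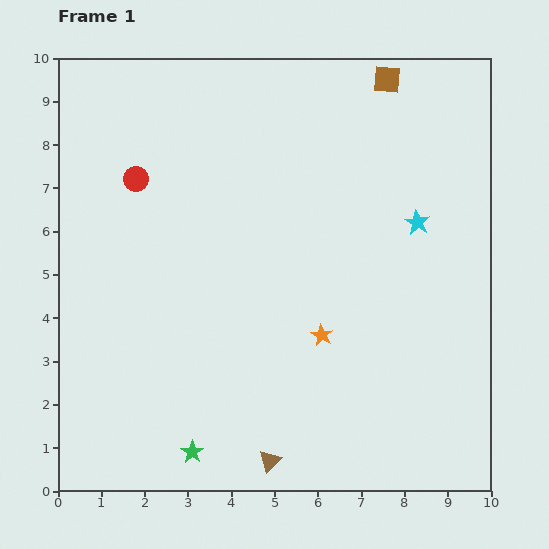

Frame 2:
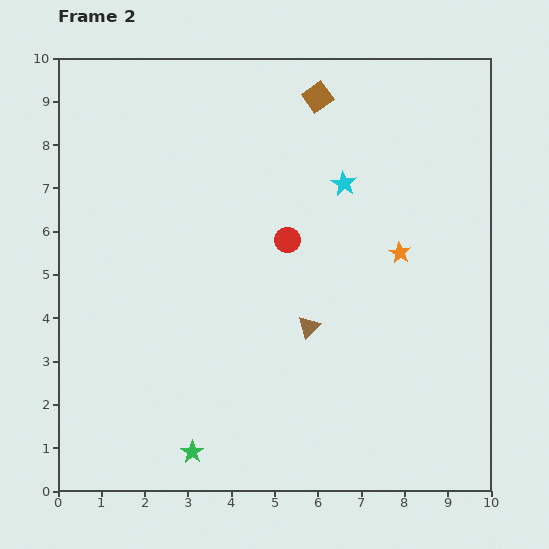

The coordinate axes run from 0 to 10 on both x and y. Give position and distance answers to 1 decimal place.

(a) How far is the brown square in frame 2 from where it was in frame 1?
1.6

The brown square moved from (7.6, 9.5) to (6.0, 9.1), a distance of √(1.6² + 0.4²) ≈ 1.6.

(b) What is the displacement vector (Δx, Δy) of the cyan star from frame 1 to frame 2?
(-1.7, 0.9)

The cyan star was at (8.3, 6.2) in frame 1 and (6.6, 7.1) in frame 2.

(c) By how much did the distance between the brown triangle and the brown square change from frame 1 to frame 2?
-3.9

Distance in frame 1: 9.2. Distance in frame 2: 5.3.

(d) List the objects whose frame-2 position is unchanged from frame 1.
the green star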